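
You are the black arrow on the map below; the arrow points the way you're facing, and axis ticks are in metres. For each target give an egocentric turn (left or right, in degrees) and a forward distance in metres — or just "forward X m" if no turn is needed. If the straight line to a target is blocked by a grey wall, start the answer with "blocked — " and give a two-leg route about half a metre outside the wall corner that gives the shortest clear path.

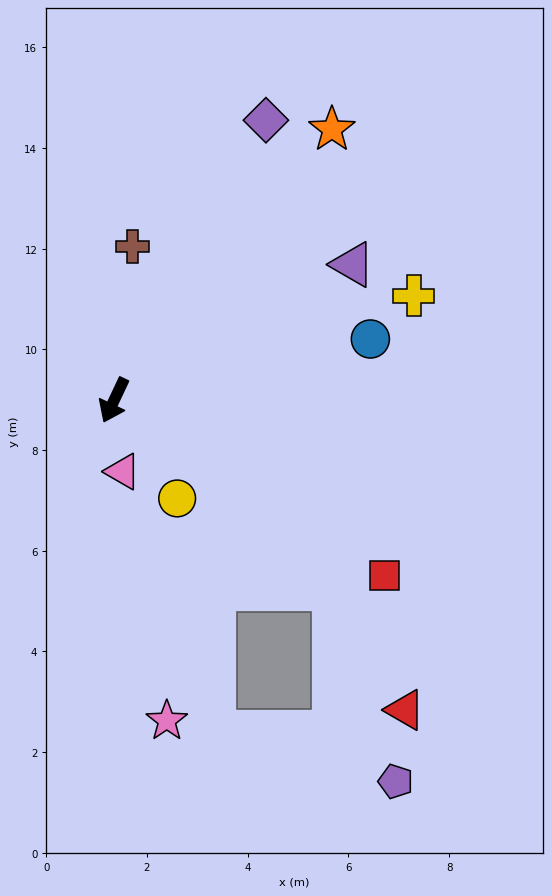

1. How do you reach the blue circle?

turn left 129°, forward 5.2 m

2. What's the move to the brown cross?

turn right 162°, forward 3.1 m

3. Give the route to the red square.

turn left 82°, forward 6.4 m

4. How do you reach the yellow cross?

turn left 134°, forward 6.3 m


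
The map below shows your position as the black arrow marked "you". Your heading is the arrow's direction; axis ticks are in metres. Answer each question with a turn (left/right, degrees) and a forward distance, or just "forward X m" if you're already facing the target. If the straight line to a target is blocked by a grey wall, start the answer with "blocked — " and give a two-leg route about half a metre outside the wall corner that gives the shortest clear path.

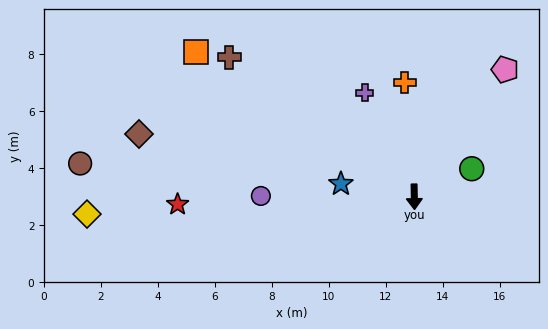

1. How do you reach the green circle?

turn left 115°, forward 2.2 m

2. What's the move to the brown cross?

turn right 128°, forward 8.1 m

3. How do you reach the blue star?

turn right 101°, forward 2.6 m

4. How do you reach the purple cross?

turn right 156°, forward 4.0 m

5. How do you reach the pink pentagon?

turn left 143°, forward 5.5 m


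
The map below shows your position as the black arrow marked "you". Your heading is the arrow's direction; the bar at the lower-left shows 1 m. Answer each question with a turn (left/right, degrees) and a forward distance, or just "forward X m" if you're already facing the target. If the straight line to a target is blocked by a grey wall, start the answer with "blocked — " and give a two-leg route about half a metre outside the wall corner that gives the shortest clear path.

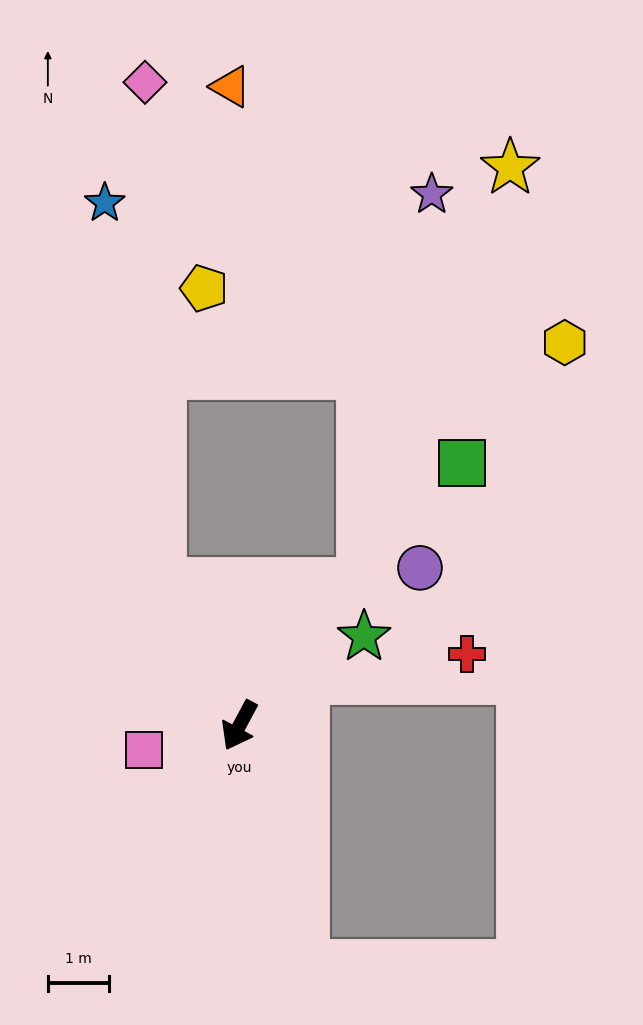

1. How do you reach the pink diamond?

blocked — turn right 123°, forward 2.7 m, then turn right 27°, forward 8.2 m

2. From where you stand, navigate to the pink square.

turn right 47°, forward 1.6 m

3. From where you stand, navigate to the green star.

turn left 154°, forward 2.5 m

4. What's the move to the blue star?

blocked — turn right 123°, forward 2.7 m, then turn right 20°, forward 6.3 m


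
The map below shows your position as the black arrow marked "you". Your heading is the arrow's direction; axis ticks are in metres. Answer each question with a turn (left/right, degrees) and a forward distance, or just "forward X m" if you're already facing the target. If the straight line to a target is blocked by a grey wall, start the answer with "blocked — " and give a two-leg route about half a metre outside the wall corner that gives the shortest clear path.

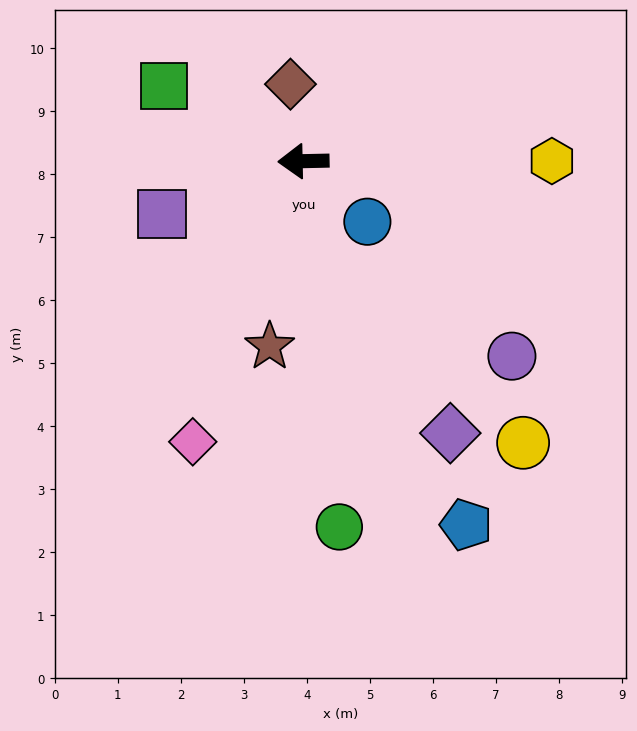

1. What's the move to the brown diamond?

turn right 82°, forward 1.2 m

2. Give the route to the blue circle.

turn left 135°, forward 1.4 m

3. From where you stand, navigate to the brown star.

turn left 78°, forward 3.0 m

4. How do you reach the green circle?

turn left 94°, forward 5.8 m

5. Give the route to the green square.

turn right 30°, forward 2.5 m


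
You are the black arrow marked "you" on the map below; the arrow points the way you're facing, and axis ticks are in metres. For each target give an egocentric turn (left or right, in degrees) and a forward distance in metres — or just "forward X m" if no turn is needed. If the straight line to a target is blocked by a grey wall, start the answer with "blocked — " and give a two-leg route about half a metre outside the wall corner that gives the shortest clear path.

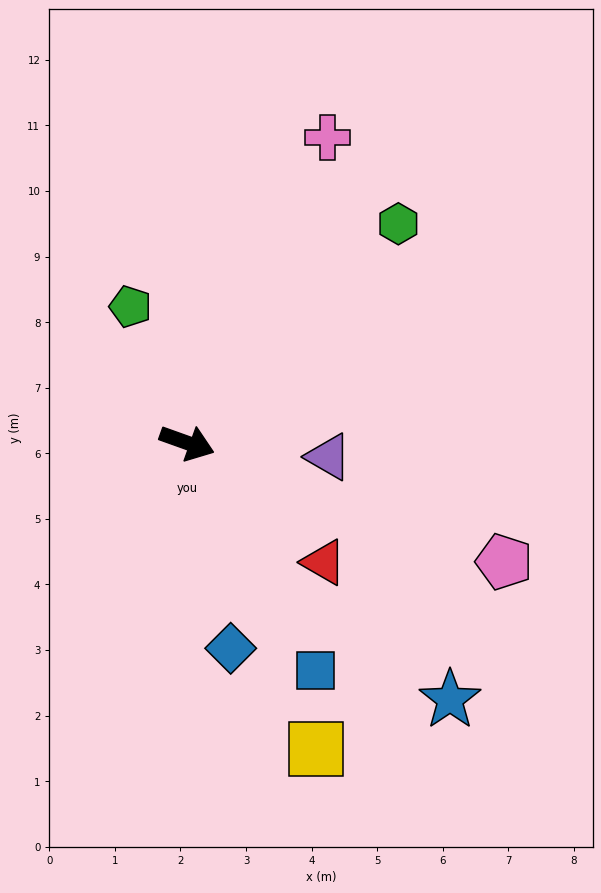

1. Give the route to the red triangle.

turn right 21°, forward 2.8 m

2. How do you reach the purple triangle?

turn left 14°, forward 2.2 m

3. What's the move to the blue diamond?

turn right 58°, forward 3.2 m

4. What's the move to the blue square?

turn right 41°, forward 4.0 m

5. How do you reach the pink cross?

turn left 85°, forward 5.1 m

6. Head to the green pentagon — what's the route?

turn left 132°, forward 2.2 m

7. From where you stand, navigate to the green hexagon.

turn left 66°, forward 4.6 m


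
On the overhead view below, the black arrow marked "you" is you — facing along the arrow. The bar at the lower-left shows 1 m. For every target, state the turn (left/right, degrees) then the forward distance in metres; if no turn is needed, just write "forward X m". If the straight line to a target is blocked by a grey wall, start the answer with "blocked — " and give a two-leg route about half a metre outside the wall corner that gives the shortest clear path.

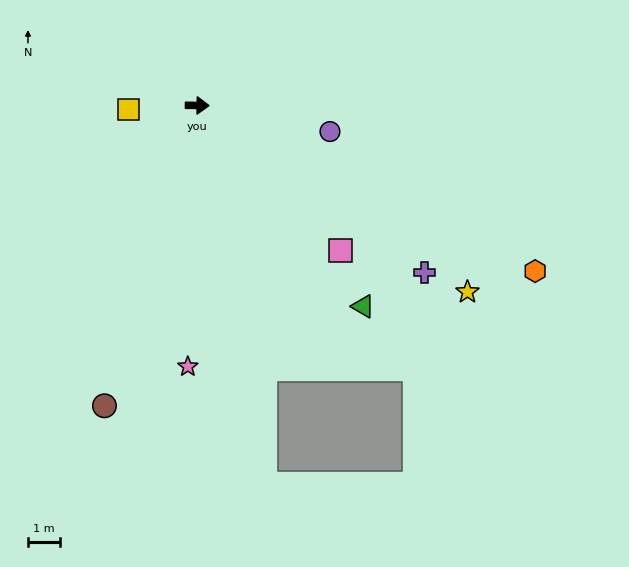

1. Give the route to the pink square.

turn right 44°, forward 6.4 m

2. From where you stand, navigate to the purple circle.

turn right 10°, forward 4.3 m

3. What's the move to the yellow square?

turn right 176°, forward 2.2 m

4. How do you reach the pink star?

turn right 91°, forward 8.3 m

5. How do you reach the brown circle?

turn right 106°, forward 10.0 m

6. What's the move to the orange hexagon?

turn right 25°, forward 11.9 m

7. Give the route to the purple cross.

turn right 35°, forward 8.9 m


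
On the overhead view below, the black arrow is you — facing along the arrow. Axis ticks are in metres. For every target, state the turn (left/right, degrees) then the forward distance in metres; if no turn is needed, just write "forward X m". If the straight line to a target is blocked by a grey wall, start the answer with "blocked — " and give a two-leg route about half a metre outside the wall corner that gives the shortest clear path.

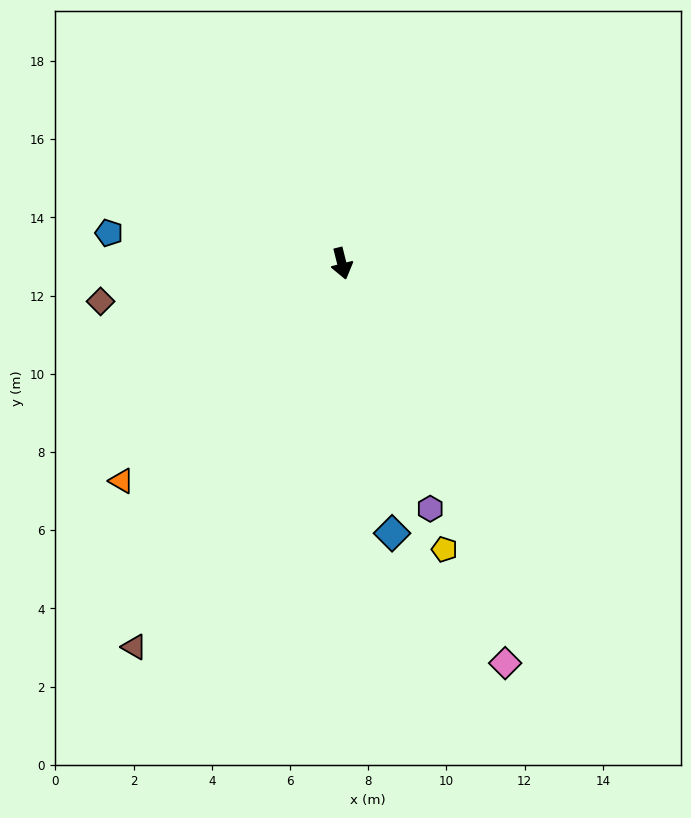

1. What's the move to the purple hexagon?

turn left 6°, forward 6.7 m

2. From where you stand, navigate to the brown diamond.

turn right 95°, forward 6.2 m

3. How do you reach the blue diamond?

turn right 3°, forward 7.0 m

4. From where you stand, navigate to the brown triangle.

turn right 42°, forward 11.2 m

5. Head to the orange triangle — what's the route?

turn right 59°, forward 7.9 m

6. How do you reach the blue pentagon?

turn right 111°, forward 6.0 m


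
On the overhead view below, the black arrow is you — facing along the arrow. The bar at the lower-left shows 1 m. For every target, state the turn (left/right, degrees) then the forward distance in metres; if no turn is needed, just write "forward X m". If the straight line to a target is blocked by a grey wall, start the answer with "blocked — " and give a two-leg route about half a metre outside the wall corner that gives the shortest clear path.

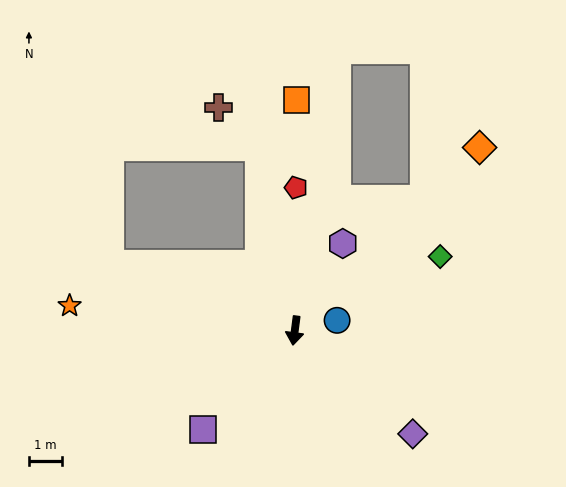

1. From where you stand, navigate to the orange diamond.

turn left 142°, forward 8.0 m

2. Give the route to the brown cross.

blocked — turn right 161°, forward 5.7 m, then turn left 34°, forward 1.7 m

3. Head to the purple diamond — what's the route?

turn left 56°, forward 4.8 m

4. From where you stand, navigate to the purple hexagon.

turn left 159°, forward 3.0 m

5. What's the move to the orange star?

turn right 89°, forward 6.9 m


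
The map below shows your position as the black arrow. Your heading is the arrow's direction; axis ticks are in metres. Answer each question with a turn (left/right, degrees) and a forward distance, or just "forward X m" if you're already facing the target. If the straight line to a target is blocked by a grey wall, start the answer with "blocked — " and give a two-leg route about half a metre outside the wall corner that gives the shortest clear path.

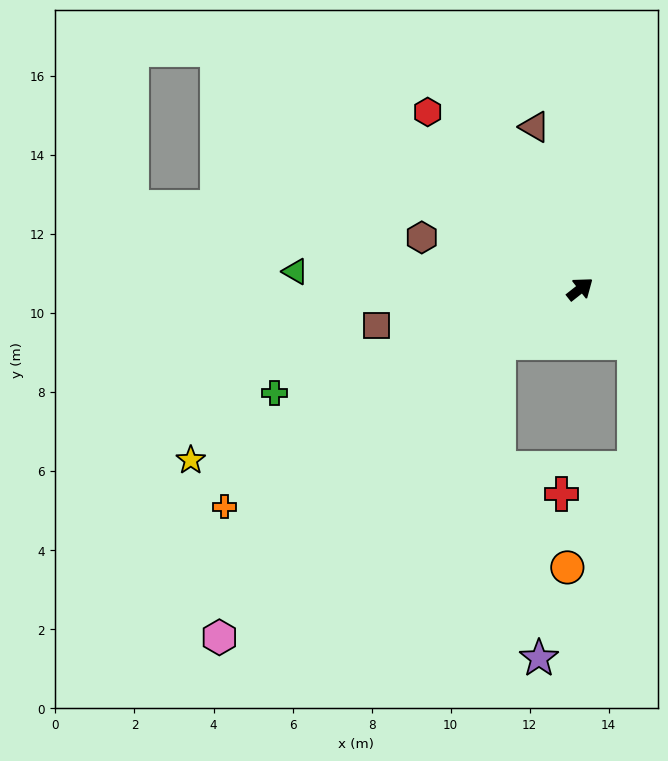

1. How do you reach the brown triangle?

turn left 67°, forward 4.3 m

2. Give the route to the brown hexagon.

turn left 124°, forward 4.2 m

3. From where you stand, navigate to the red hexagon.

turn left 92°, forward 5.9 m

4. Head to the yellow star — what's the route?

turn left 165°, forward 10.8 m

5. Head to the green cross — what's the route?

turn left 161°, forward 8.2 m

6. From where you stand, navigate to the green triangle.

turn left 138°, forward 7.2 m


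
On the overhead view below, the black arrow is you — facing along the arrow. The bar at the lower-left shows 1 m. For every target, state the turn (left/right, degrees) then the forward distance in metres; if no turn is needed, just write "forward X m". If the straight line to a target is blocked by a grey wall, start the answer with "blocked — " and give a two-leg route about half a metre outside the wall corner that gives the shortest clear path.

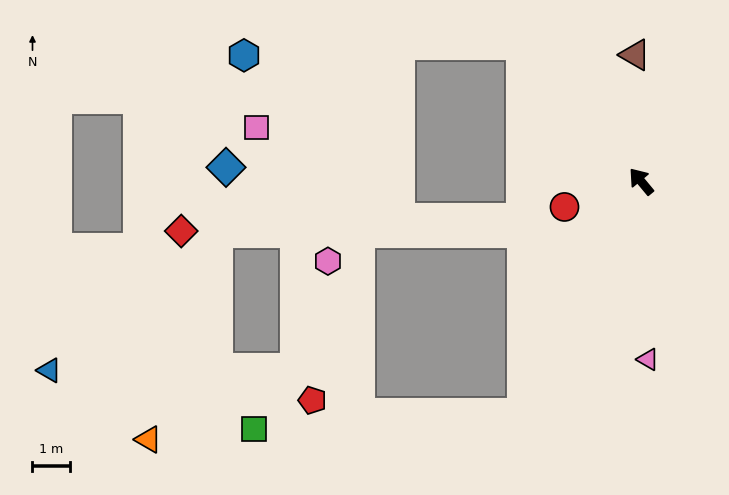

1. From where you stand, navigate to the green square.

blocked — turn left 113°, forward 7.0 m, then turn right 60°, forward 7.2 m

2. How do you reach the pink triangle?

turn left 143°, forward 4.8 m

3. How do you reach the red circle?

turn left 69°, forward 2.2 m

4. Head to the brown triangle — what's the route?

turn right 37°, forward 3.4 m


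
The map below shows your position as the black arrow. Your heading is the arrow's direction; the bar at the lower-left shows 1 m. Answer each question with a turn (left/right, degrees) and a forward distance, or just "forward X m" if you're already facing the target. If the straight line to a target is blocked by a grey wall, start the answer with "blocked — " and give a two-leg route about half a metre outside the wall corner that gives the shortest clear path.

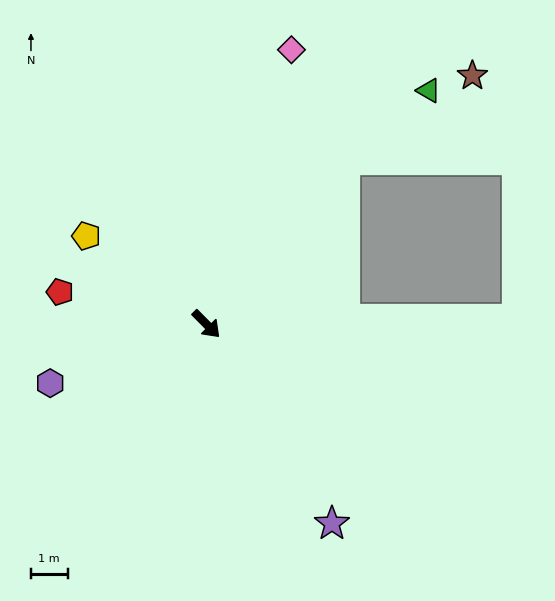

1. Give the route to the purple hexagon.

turn right 114°, forward 4.6 m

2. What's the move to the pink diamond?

turn left 118°, forward 7.8 m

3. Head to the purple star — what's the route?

turn right 13°, forward 6.4 m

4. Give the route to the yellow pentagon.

turn right 171°, forward 4.1 m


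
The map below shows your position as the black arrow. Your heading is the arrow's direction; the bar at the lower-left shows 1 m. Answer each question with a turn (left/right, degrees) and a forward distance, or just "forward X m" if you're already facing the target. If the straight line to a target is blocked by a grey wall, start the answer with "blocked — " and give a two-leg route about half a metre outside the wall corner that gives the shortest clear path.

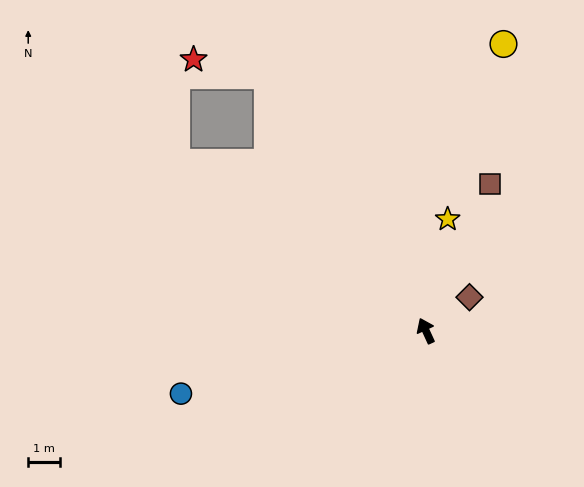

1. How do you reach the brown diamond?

turn right 77°, forward 1.7 m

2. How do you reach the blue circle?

turn left 80°, forward 7.9 m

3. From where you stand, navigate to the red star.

blocked — turn left 7°, forward 9.4 m, then turn left 46°, forward 2.4 m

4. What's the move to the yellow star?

turn right 36°, forward 3.6 m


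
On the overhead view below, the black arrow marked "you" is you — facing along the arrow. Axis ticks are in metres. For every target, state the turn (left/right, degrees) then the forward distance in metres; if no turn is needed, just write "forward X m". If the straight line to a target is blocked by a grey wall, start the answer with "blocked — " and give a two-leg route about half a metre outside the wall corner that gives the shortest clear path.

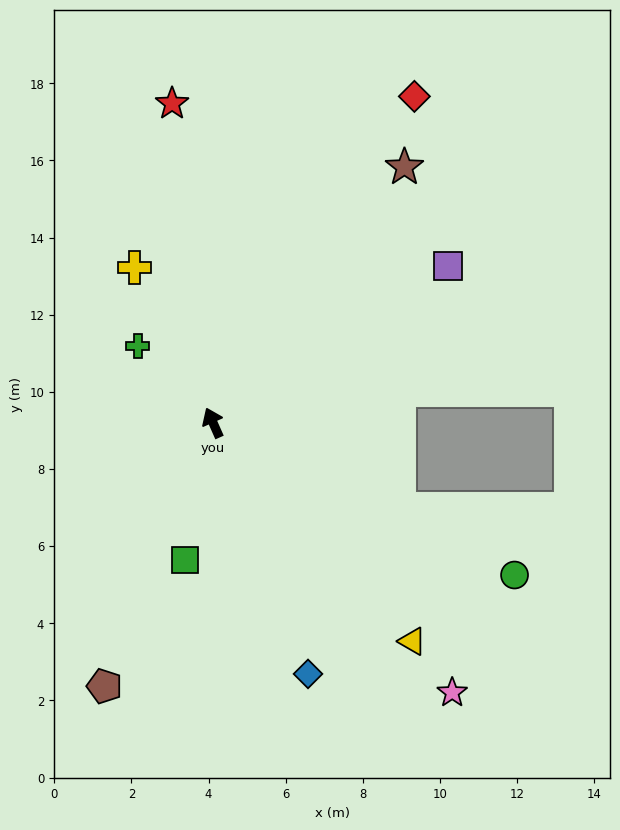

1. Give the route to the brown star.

turn right 61°, forward 8.3 m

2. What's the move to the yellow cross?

turn left 3°, forward 4.5 m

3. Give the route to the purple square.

turn right 80°, forward 7.3 m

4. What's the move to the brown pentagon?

turn left 134°, forward 7.4 m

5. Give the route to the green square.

turn left 145°, forward 3.6 m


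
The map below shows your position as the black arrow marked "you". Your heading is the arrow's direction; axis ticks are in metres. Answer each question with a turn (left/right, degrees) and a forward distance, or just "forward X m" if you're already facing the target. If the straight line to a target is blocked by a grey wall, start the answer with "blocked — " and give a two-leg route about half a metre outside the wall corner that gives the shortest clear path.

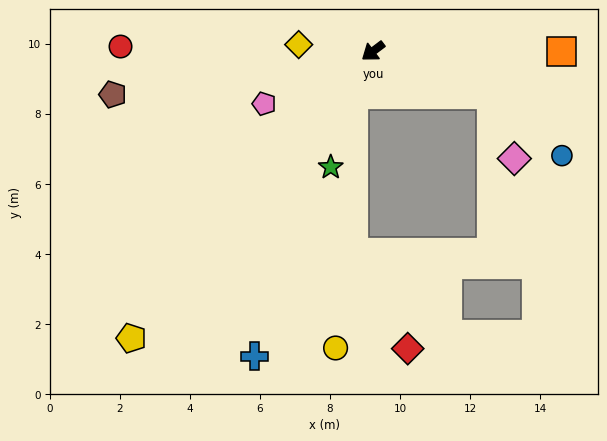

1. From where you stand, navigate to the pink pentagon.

turn right 11°, forward 3.5 m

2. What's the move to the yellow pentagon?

turn left 13°, forward 10.7 m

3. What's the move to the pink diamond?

blocked — turn left 123°, forward 3.6 m, then turn right 51°, forward 2.0 m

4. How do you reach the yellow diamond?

turn right 42°, forward 2.1 m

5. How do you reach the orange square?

turn left 143°, forward 5.4 m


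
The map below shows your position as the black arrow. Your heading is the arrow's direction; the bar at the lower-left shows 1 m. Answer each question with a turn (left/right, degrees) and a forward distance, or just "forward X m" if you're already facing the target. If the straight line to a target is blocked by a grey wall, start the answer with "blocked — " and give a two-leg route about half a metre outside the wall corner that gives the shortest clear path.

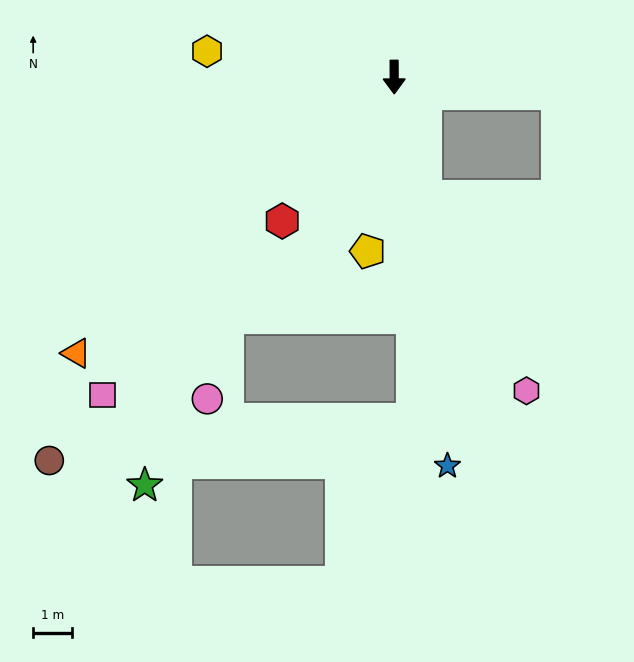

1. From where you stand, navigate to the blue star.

turn left 8°, forward 10.0 m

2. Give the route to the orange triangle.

turn right 49°, forward 10.7 m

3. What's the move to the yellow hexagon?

turn right 98°, forward 4.8 m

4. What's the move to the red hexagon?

turn right 38°, forward 4.6 m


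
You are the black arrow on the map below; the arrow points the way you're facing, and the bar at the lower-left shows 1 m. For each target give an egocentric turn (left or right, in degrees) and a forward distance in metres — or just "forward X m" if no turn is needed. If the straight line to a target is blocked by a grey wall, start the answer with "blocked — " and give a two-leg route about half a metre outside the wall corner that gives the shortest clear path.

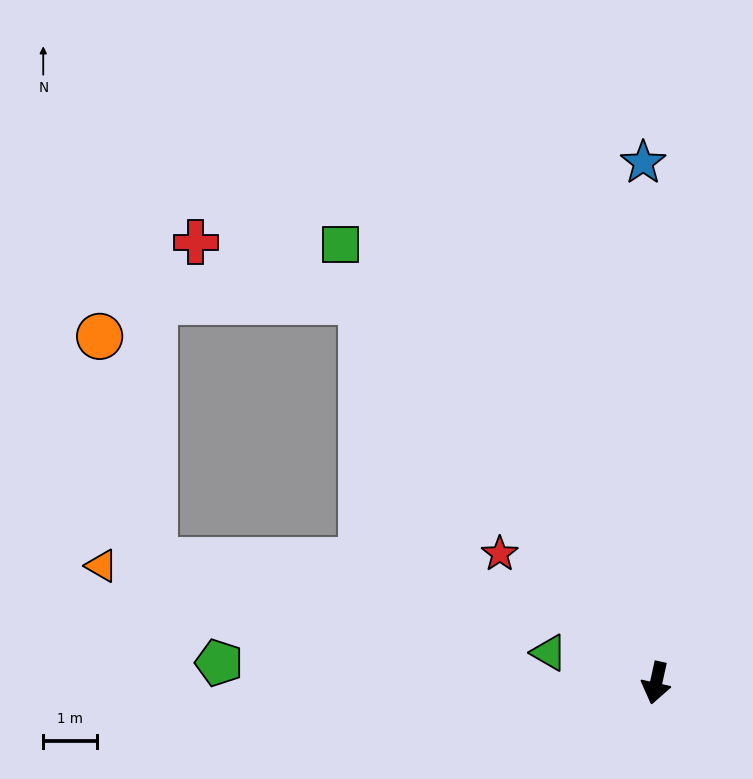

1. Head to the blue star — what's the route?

turn right 166°, forward 9.6 m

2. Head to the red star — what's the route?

turn right 117°, forward 3.8 m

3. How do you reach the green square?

turn right 132°, forward 10.0 m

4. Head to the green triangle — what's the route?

turn right 93°, forward 2.1 m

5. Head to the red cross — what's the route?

blocked — turn right 130°, forward 8.9 m, then turn left 33°, forward 3.3 m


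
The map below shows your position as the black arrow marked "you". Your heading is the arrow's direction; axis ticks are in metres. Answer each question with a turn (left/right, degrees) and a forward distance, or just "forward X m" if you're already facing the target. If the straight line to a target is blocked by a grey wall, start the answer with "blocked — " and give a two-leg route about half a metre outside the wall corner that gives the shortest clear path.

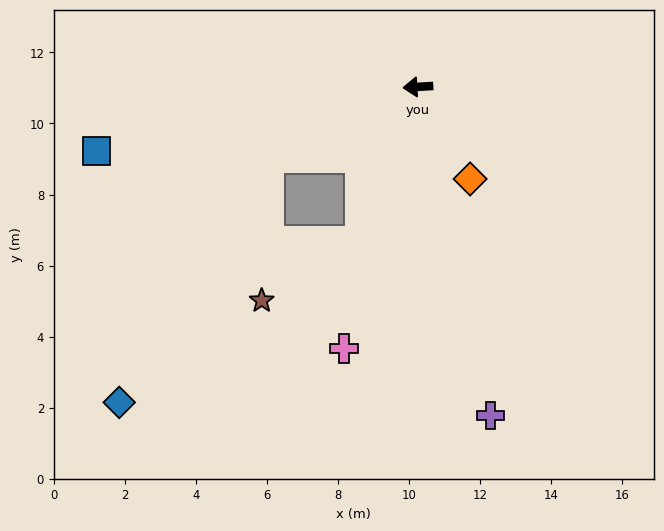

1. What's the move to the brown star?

blocked — turn left 66°, forward 4.6 m, then turn right 38°, forward 3.2 m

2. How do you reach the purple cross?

turn left 99°, forward 9.5 m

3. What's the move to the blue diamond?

blocked — turn left 22°, forward 4.7 m, then turn left 33°, forward 8.1 m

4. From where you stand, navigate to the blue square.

turn left 8°, forward 9.2 m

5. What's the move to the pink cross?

turn left 71°, forward 7.7 m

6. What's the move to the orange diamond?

turn left 116°, forward 3.0 m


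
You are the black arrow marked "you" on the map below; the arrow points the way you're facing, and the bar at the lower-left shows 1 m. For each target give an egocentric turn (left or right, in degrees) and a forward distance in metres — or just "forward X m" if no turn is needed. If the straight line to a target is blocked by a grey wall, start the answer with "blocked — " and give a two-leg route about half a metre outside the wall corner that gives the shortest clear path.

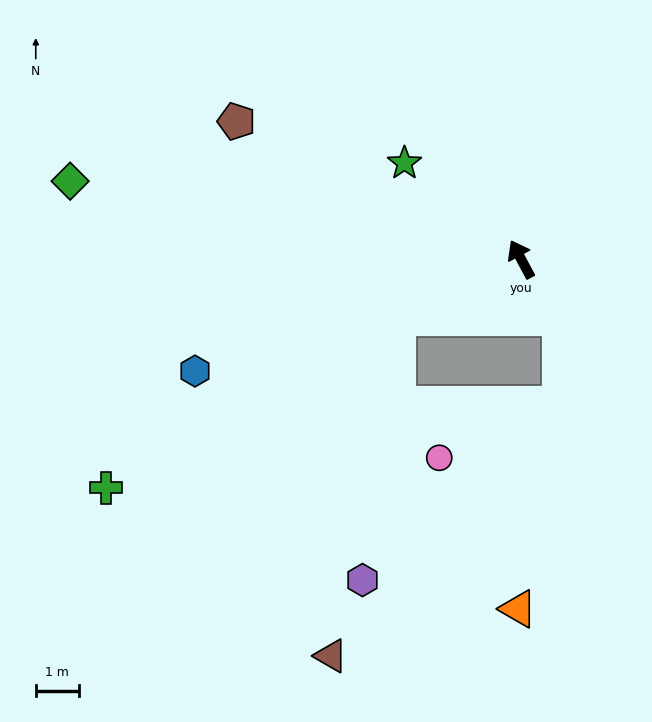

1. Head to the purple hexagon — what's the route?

blocked — turn left 87°, forward 3.2 m, then turn left 57°, forward 6.1 m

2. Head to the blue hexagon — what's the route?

turn left 81°, forward 8.0 m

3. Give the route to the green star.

turn left 22°, forward 3.5 m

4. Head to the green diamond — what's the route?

turn left 52°, forward 10.6 m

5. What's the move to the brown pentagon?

turn left 36°, forward 7.3 m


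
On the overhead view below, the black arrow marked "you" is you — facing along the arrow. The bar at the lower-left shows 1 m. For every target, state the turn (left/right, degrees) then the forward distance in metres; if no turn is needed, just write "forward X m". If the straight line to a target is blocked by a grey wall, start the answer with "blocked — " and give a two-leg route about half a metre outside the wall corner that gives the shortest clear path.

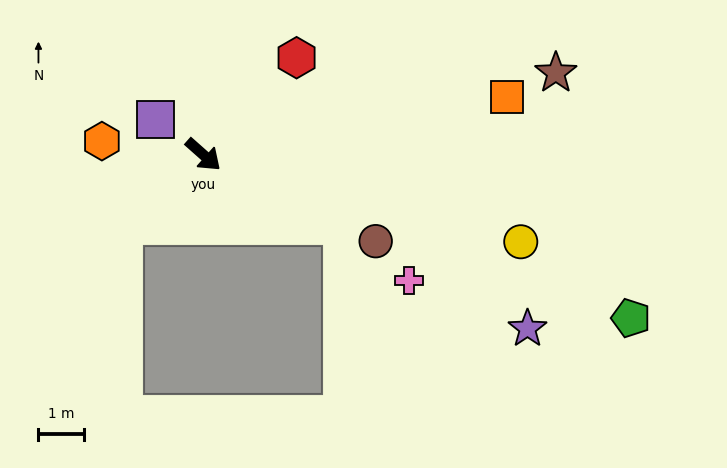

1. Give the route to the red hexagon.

turn left 88°, forward 2.9 m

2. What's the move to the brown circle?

turn left 15°, forward 4.2 m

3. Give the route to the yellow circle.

turn left 26°, forward 7.2 m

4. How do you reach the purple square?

turn right 175°, forward 1.3 m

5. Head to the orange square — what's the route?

turn left 52°, forward 6.7 m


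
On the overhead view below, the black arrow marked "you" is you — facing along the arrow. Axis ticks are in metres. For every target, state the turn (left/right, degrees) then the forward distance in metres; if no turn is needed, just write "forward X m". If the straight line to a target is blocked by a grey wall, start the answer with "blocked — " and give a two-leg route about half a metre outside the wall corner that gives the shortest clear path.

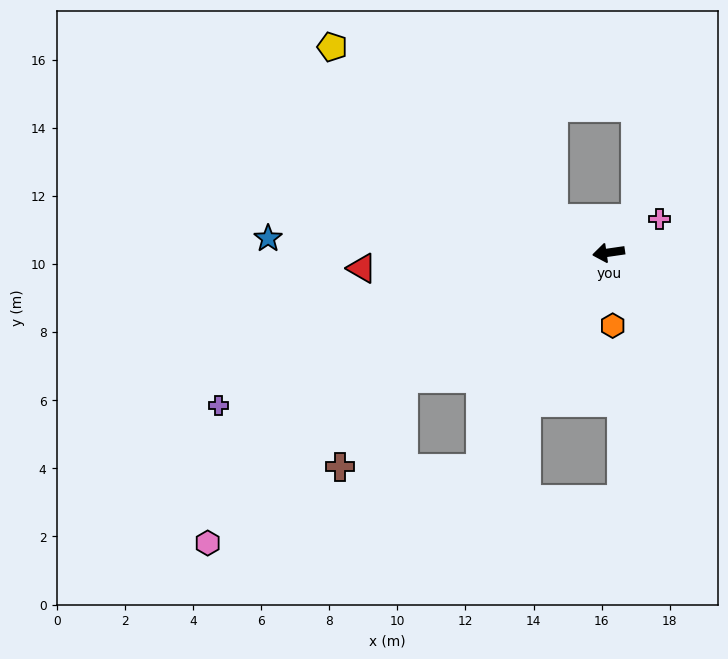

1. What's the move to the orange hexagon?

turn left 85°, forward 2.1 m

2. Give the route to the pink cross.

turn right 155°, forward 1.8 m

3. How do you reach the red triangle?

turn right 5°, forward 7.3 m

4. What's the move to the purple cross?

turn left 13°, forward 12.3 m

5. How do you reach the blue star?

turn right 11°, forward 10.0 m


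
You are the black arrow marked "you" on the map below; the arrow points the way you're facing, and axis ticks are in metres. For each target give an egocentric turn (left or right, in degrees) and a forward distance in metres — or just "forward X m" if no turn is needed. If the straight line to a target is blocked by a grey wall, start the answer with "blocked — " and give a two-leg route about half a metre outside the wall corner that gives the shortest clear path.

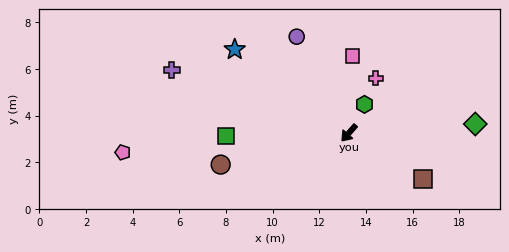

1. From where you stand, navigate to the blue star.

turn right 85°, forward 6.1 m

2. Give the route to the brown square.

turn left 100°, forward 3.7 m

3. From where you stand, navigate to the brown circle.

turn right 35°, forward 5.7 m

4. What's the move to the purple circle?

turn right 110°, forward 4.7 m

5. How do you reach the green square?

turn right 47°, forward 5.3 m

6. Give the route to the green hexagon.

turn right 167°, forward 1.4 m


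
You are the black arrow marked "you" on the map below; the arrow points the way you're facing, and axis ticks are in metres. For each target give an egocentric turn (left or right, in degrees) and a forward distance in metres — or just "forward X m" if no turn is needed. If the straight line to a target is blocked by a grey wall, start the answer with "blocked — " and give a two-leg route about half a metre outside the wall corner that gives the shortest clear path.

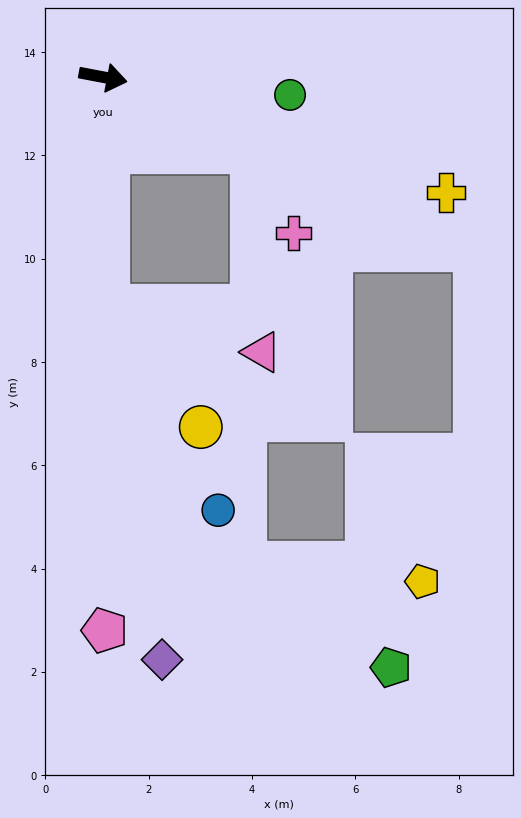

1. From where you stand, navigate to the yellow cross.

turn right 8°, forward 7.0 m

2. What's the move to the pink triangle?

blocked — turn right 16°, forward 3.2 m, then turn right 61°, forward 3.9 m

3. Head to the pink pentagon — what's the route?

turn right 79°, forward 10.7 m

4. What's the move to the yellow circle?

blocked — turn right 78°, forward 4.4 m, then turn left 36°, forward 3.0 m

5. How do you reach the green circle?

turn left 5°, forward 3.6 m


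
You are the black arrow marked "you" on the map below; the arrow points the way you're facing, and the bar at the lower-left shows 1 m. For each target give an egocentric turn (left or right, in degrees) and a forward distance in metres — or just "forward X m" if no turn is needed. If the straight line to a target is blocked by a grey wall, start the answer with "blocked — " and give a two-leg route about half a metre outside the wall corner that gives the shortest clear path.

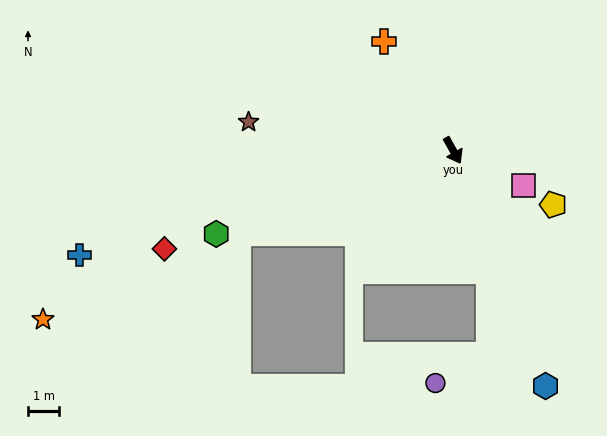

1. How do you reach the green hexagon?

turn right 100°, forward 8.0 m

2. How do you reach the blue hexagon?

turn right 8°, forward 8.1 m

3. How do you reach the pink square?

turn left 34°, forward 2.5 m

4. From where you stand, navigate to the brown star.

turn right 127°, forward 6.6 m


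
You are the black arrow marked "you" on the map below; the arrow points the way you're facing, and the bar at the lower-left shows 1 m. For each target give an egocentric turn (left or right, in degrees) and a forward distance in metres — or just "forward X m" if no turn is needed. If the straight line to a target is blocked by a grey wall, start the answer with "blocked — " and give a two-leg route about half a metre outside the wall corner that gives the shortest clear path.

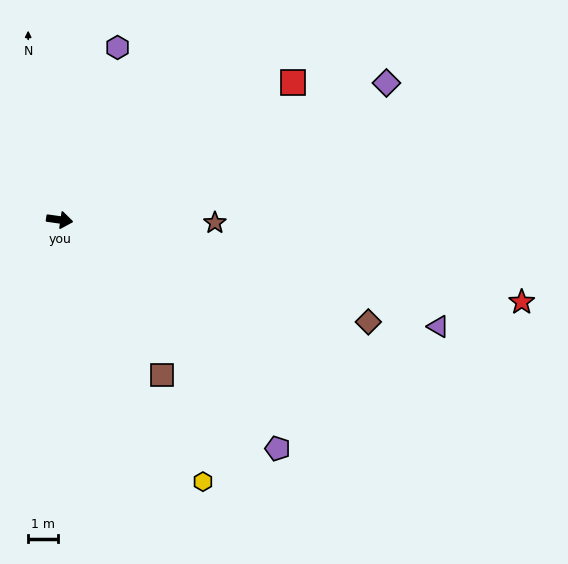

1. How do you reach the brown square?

turn right 49°, forward 6.2 m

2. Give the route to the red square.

turn left 38°, forward 9.0 m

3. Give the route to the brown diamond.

turn right 10°, forward 10.8 m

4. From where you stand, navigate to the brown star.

turn left 7°, forward 5.1 m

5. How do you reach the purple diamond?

turn left 31°, forward 11.7 m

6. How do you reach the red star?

turn right 2°, forward 15.5 m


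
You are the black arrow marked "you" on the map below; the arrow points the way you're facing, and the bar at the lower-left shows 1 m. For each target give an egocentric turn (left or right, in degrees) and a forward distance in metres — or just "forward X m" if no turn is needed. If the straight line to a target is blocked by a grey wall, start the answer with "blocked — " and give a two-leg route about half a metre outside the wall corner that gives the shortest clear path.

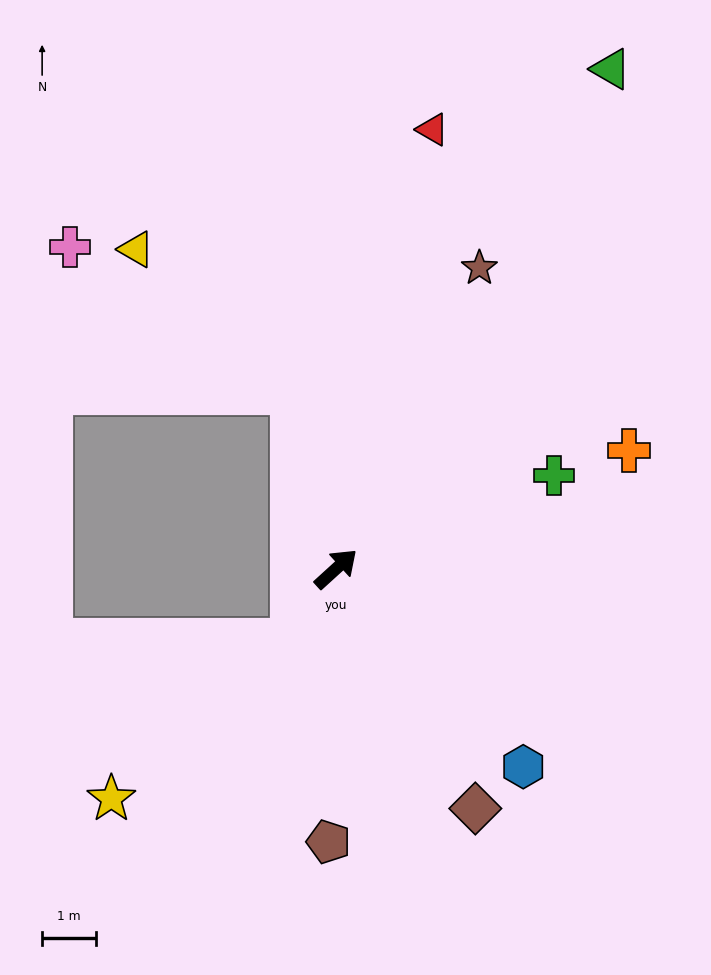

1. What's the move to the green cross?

turn right 19°, forward 4.4 m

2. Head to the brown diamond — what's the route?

turn right 102°, forward 5.1 m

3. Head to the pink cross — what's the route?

blocked — turn left 61°, forward 3.4 m, then turn left 44°, forward 4.9 m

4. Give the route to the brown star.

turn left 22°, forward 6.2 m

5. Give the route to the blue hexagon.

turn right 89°, forward 5.0 m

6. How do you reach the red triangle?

turn left 35°, forward 8.3 m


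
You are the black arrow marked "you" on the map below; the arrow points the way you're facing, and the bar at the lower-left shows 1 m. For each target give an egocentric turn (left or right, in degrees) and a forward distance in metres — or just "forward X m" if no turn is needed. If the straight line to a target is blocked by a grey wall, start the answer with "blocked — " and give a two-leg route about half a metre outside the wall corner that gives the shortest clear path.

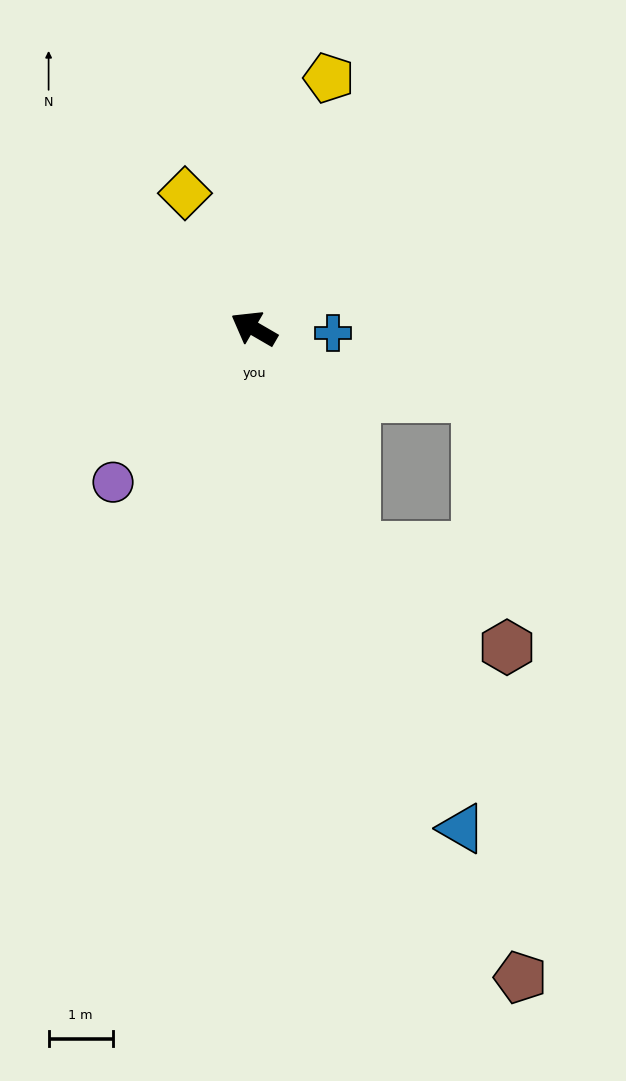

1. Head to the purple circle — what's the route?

turn left 78°, forward 3.3 m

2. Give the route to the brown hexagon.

blocked — turn left 144°, forward 3.8 m, then turn left 34°, forward 2.9 m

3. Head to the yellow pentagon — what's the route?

turn right 77°, forward 4.1 m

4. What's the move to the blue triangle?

turn left 143°, forward 8.5 m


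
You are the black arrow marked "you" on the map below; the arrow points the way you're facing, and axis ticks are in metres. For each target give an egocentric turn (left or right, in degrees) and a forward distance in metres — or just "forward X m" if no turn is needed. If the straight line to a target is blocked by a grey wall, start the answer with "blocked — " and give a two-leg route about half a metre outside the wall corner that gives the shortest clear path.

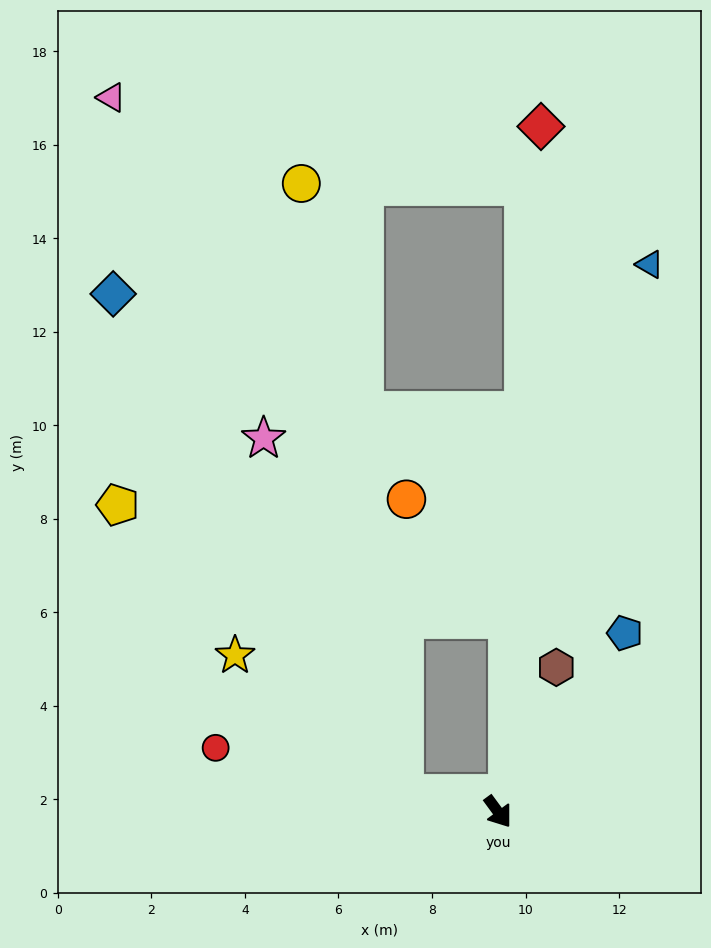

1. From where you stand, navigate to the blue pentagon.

turn left 108°, forward 4.7 m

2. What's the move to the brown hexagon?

turn left 122°, forward 3.3 m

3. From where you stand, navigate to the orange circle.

blocked — turn right 137°, forward 2.1 m, then turn right 80°, forward 6.3 m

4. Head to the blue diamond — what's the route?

blocked — turn right 137°, forward 2.1 m, then turn right 49°, forward 12.4 m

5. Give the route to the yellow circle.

blocked — turn right 137°, forward 2.1 m, then turn right 70°, forward 13.2 m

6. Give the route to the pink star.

blocked — turn right 137°, forward 2.1 m, then turn right 58°, forward 8.2 m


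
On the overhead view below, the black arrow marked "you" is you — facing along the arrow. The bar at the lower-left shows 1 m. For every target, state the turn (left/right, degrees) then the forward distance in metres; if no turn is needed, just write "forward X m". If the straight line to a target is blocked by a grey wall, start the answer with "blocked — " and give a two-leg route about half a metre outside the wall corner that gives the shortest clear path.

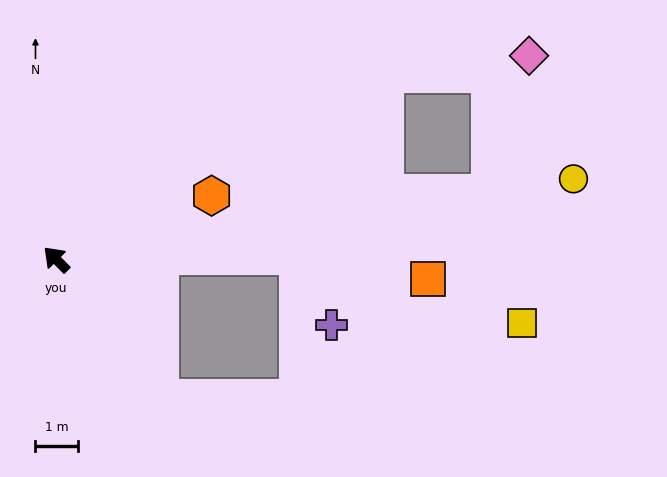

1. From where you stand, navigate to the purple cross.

blocked — turn right 134°, forward 5.6 m, then turn right 64°, forward 1.8 m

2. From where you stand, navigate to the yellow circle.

turn right 126°, forward 12.2 m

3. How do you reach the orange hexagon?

turn right 112°, forward 3.9 m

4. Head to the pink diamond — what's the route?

blocked — turn right 126°, forward 10.2 m, then turn left 65°, forward 3.3 m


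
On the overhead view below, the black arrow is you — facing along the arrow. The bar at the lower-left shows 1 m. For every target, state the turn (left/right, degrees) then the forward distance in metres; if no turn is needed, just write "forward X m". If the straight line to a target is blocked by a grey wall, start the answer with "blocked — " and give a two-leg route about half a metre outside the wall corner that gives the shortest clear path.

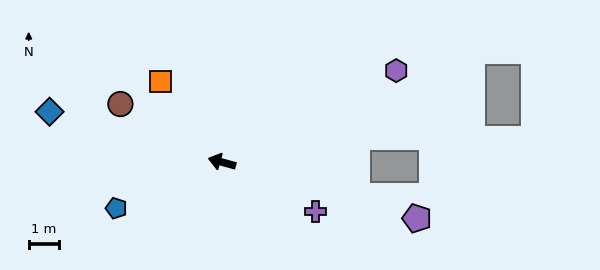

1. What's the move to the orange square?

turn right 37°, forward 3.3 m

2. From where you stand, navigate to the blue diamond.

forward 5.9 m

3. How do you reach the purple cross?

turn left 167°, forward 3.5 m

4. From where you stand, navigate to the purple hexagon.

turn right 137°, forward 6.5 m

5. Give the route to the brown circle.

turn right 14°, forward 3.9 m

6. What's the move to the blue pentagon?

turn left 39°, forward 3.8 m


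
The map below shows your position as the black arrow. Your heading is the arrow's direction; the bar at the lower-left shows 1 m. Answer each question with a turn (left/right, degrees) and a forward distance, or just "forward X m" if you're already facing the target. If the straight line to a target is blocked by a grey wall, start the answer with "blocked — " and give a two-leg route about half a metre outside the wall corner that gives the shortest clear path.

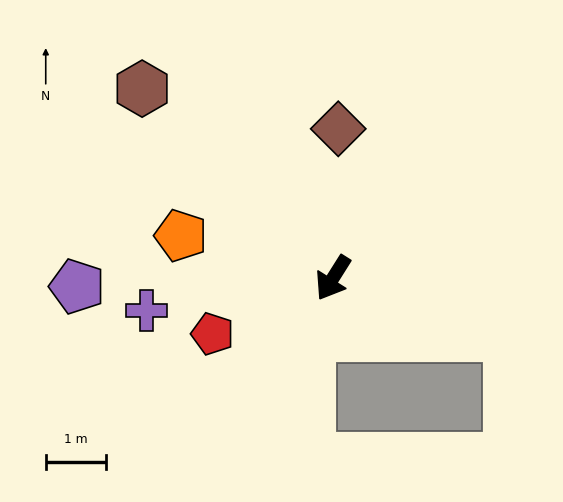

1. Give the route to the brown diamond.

turn right 150°, forward 2.5 m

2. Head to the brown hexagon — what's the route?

turn right 103°, forward 4.5 m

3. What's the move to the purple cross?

turn right 48°, forward 3.2 m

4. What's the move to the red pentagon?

turn right 33°, forward 2.2 m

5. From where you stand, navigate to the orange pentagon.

turn right 73°, forward 2.6 m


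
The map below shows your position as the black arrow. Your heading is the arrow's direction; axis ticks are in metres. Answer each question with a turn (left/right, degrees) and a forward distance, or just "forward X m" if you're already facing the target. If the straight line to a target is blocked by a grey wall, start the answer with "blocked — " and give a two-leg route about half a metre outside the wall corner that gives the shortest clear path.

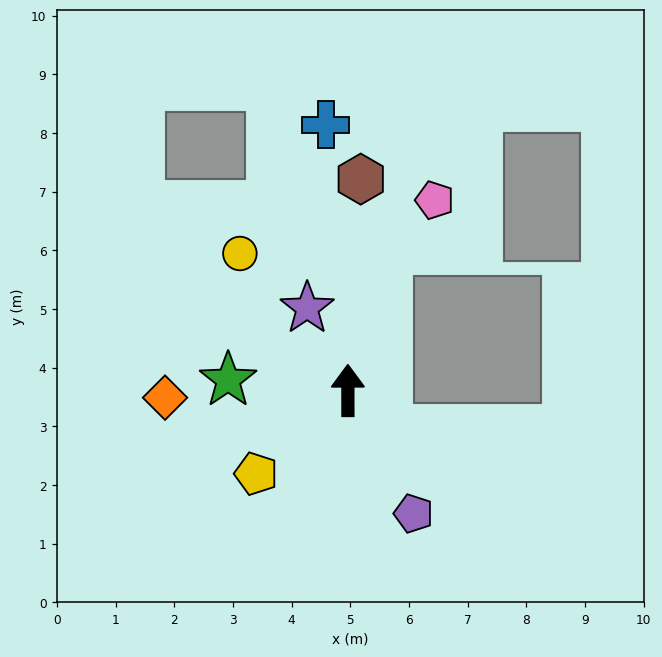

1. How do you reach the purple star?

turn left 26°, forward 1.6 m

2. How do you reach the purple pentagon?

turn right 152°, forward 2.4 m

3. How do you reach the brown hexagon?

turn right 4°, forward 3.6 m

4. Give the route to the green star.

turn left 85°, forward 2.0 m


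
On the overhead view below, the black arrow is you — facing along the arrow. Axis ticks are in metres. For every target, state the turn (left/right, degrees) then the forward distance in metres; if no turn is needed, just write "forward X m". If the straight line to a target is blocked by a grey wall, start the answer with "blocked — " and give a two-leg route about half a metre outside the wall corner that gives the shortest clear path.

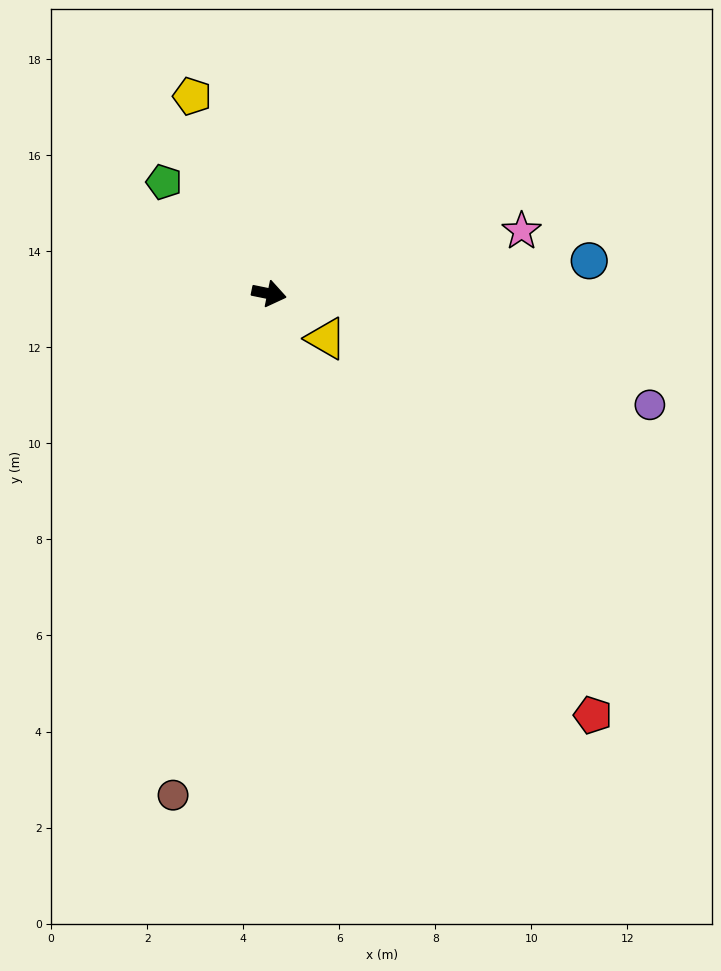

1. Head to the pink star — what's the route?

turn left 25°, forward 5.4 m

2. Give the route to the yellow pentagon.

turn left 123°, forward 4.4 m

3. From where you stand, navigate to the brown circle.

turn right 89°, forward 10.6 m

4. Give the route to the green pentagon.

turn left 145°, forward 3.2 m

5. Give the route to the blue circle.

turn left 17°, forward 6.7 m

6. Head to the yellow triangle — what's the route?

turn right 27°, forward 1.5 m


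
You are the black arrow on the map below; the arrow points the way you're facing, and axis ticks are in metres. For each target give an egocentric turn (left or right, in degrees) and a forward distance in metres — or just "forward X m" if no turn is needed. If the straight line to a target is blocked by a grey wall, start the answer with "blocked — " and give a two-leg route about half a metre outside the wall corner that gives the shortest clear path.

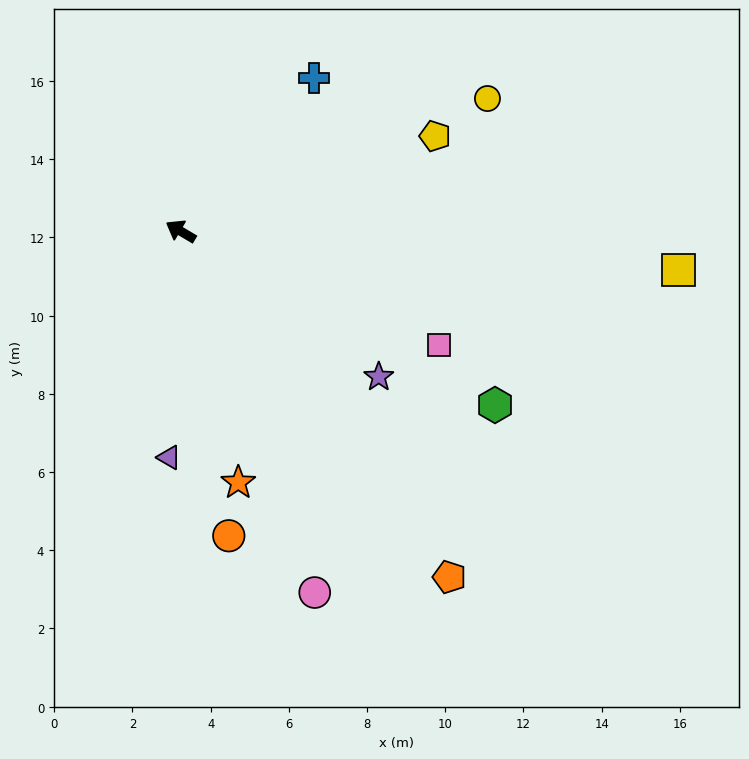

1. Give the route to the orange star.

turn left 134°, forward 6.6 m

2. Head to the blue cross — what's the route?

turn right 100°, forward 5.2 m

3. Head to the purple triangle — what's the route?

turn left 118°, forward 5.8 m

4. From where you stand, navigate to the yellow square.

turn right 154°, forward 12.8 m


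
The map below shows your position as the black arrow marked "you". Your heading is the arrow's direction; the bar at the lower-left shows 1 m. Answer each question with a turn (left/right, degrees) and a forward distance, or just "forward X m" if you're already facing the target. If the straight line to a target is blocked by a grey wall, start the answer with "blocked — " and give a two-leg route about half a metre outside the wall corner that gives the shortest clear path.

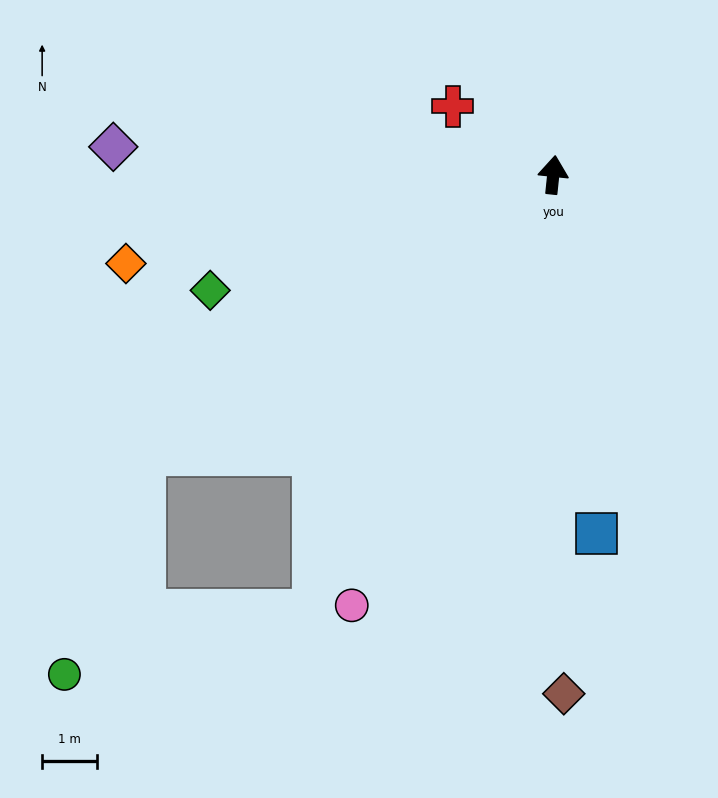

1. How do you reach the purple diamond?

turn left 92°, forward 8.1 m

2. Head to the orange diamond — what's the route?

turn left 108°, forward 8.0 m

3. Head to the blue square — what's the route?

turn right 167°, forward 6.6 m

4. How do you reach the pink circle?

turn left 161°, forward 8.7 m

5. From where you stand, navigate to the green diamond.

turn left 115°, forward 6.6 m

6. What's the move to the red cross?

turn left 62°, forward 2.2 m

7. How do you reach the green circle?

blocked — turn left 130°, forward 9.1 m, then turn left 36°, forward 4.3 m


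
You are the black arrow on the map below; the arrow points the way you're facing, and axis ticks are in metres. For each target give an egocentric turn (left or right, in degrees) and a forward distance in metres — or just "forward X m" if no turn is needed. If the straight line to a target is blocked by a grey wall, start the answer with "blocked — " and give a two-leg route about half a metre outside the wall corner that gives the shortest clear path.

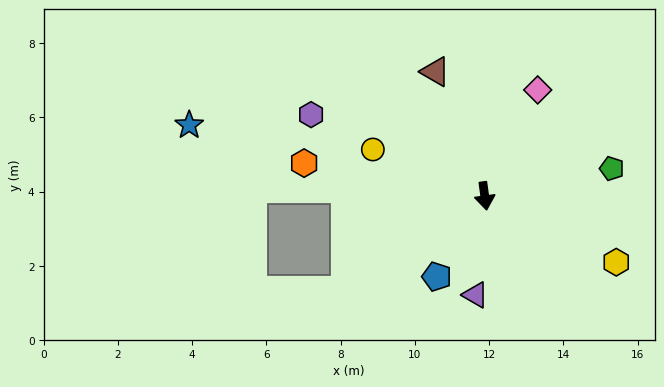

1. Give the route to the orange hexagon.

turn right 108°, forward 4.9 m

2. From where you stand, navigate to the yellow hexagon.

turn left 56°, forward 4.0 m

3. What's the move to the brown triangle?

turn right 166°, forward 3.6 m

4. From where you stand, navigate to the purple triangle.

turn right 13°, forward 2.7 m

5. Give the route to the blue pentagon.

turn right 38°, forward 2.5 m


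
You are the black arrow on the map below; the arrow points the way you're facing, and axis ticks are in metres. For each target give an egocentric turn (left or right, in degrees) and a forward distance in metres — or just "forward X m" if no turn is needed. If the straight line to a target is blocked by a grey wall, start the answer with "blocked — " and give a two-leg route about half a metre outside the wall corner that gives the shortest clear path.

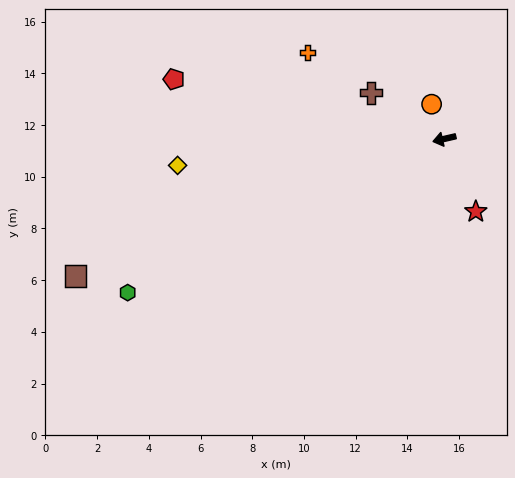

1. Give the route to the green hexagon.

turn left 13°, forward 13.6 m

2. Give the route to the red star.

turn left 100°, forward 3.1 m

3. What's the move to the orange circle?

turn right 83°, forward 1.4 m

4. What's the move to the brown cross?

turn right 45°, forward 3.3 m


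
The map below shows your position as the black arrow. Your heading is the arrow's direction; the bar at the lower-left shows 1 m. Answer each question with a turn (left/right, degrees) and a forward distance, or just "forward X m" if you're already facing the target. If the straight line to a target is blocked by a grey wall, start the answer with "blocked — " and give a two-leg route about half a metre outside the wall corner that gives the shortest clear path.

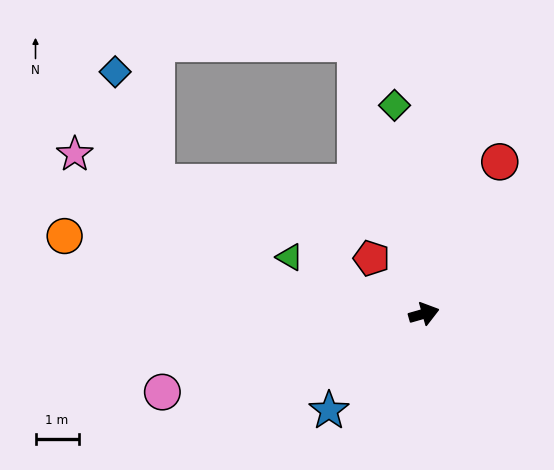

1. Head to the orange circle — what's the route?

turn left 152°, forward 8.5 m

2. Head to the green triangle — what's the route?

turn left 141°, forward 3.4 m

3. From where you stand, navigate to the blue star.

turn right 150°, forward 3.1 m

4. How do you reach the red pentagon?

turn left 117°, forward 1.8 m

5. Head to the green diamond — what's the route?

turn left 82°, forward 4.9 m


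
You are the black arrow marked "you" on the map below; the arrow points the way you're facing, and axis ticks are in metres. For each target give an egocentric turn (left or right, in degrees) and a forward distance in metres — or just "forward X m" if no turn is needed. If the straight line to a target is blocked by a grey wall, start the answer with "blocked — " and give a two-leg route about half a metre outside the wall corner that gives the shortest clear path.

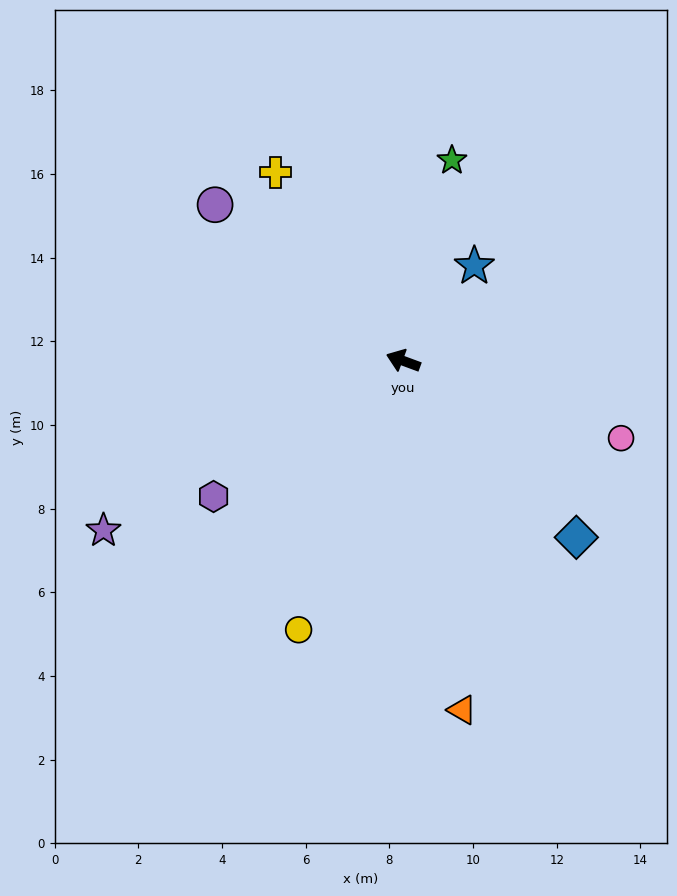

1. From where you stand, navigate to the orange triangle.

turn left 120°, forward 8.5 m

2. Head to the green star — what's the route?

turn right 83°, forward 4.9 m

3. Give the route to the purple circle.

turn right 19°, forward 5.8 m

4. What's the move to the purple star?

turn left 50°, forward 8.2 m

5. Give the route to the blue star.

turn right 107°, forward 2.8 m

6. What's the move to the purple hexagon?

turn left 56°, forward 5.6 m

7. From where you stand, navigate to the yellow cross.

turn right 36°, forward 5.4 m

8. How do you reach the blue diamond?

turn left 155°, forward 5.9 m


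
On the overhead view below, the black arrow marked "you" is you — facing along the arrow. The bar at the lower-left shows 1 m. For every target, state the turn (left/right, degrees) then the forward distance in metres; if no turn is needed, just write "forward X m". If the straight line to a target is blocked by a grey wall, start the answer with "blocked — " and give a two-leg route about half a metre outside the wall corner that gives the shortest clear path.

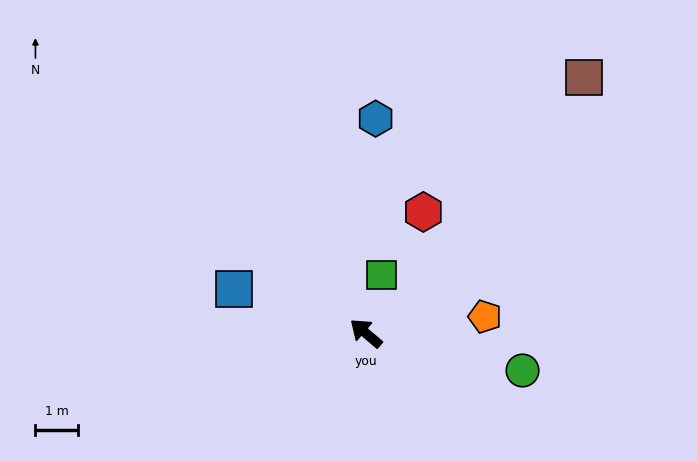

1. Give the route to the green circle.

turn right 153°, forward 3.8 m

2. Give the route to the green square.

turn right 64°, forward 1.4 m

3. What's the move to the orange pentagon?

turn right 132°, forward 2.8 m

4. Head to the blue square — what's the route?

turn left 22°, forward 3.3 m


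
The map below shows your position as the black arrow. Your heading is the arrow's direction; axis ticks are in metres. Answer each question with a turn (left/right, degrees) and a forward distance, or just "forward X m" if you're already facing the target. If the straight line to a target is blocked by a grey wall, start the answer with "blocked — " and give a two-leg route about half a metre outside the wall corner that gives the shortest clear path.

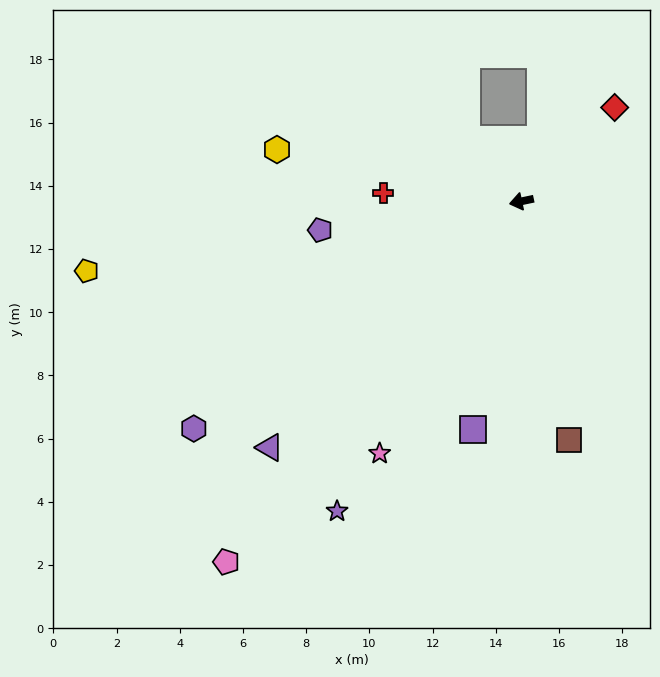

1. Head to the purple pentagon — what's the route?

turn right 4°, forward 6.4 m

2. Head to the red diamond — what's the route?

turn right 147°, forward 4.2 m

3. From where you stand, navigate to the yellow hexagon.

turn right 24°, forward 7.9 m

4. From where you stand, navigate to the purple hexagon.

turn left 23°, forward 12.6 m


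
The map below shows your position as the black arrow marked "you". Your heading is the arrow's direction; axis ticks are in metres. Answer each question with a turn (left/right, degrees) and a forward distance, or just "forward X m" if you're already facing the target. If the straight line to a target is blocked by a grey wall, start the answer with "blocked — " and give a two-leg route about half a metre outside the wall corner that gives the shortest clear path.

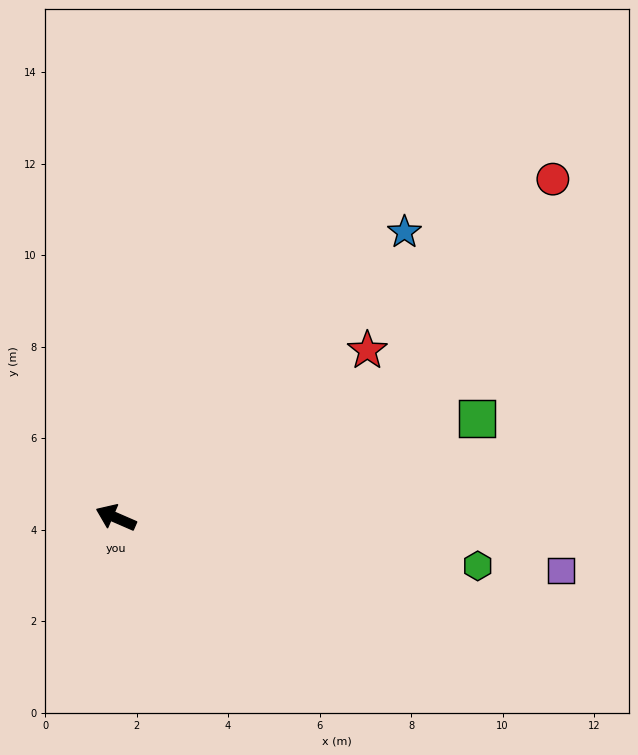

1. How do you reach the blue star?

turn right 112°, forward 8.9 m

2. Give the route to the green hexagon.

turn right 164°, forward 8.0 m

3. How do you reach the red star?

turn right 123°, forward 6.6 m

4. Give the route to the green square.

turn right 141°, forward 8.2 m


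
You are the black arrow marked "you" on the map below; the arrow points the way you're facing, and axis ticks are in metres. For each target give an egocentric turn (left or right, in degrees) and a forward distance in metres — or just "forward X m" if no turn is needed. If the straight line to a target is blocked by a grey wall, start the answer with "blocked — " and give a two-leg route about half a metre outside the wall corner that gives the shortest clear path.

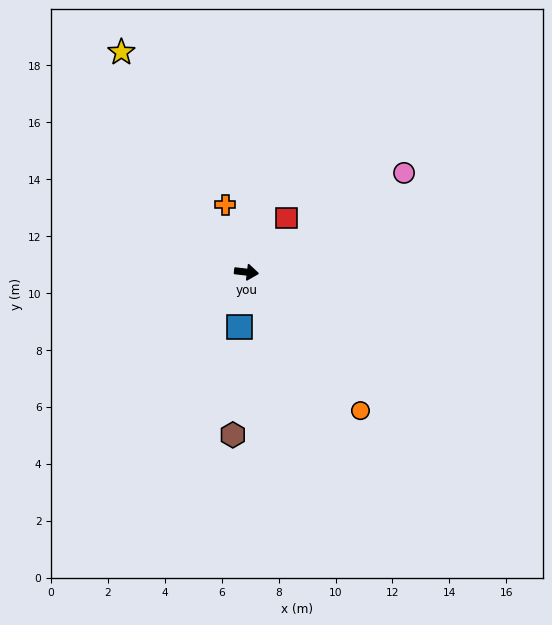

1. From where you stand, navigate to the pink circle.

turn left 39°, forward 6.5 m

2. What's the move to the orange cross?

turn left 114°, forward 2.5 m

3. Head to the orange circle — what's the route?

turn right 44°, forward 6.3 m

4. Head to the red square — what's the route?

turn left 60°, forward 2.4 m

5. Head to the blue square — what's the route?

turn right 91°, forward 1.9 m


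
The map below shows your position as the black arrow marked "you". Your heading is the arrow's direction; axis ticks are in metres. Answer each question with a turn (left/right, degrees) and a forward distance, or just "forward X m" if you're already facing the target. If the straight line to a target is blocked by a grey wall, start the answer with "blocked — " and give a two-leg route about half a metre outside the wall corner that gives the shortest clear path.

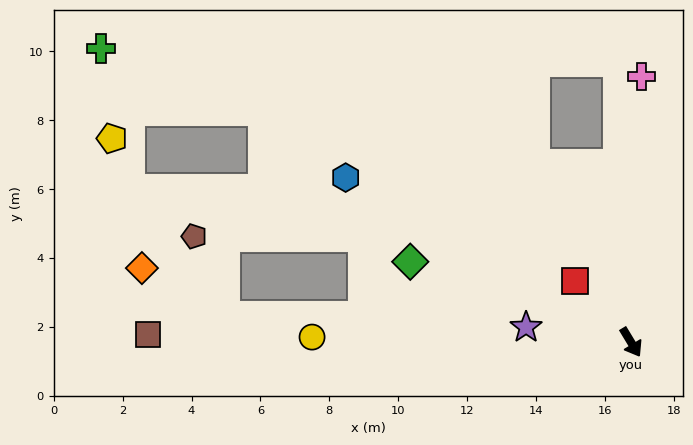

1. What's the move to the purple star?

turn right 129°, forward 3.1 m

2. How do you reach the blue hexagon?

turn right 151°, forward 9.6 m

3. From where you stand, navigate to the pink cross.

turn left 147°, forward 7.7 m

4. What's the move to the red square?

turn right 169°, forward 2.4 m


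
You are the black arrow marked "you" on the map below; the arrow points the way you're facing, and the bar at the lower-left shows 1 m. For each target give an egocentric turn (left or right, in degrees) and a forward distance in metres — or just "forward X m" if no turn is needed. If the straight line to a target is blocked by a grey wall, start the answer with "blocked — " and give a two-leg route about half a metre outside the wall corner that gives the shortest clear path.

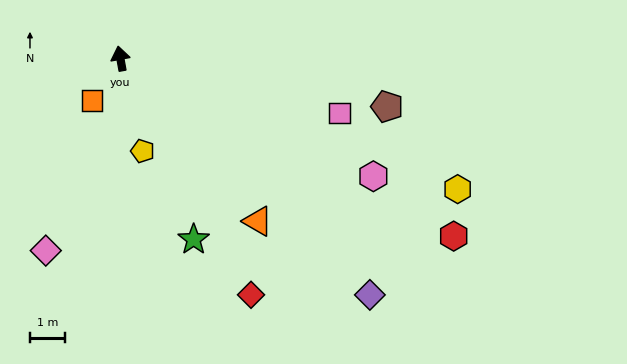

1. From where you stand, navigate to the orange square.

turn left 136°, forward 1.4 m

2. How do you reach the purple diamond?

turn right 144°, forward 9.8 m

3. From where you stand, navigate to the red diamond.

turn right 161°, forward 7.7 m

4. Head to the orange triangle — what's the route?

turn right 150°, forward 6.1 m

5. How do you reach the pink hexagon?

turn right 125°, forward 7.9 m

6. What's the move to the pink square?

turn right 114°, forward 6.4 m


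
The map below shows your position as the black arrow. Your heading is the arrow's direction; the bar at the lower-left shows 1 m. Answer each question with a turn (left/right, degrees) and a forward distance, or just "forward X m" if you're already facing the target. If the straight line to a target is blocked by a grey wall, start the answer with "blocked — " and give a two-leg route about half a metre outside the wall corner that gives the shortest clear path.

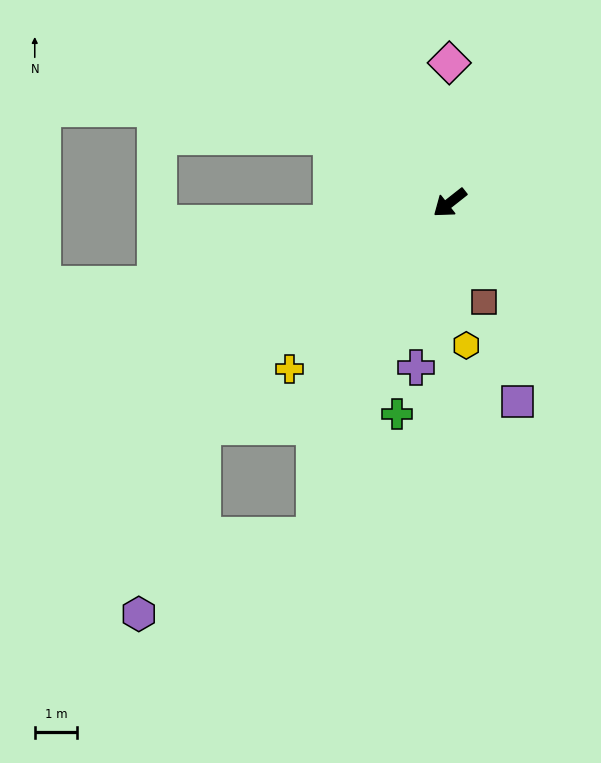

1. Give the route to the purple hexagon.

blocked — turn left 29°, forward 8.5 m, then turn right 43°, forward 4.5 m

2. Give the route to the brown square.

turn left 71°, forward 2.5 m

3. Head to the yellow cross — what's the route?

turn left 8°, forward 5.4 m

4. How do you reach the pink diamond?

turn right 128°, forward 3.3 m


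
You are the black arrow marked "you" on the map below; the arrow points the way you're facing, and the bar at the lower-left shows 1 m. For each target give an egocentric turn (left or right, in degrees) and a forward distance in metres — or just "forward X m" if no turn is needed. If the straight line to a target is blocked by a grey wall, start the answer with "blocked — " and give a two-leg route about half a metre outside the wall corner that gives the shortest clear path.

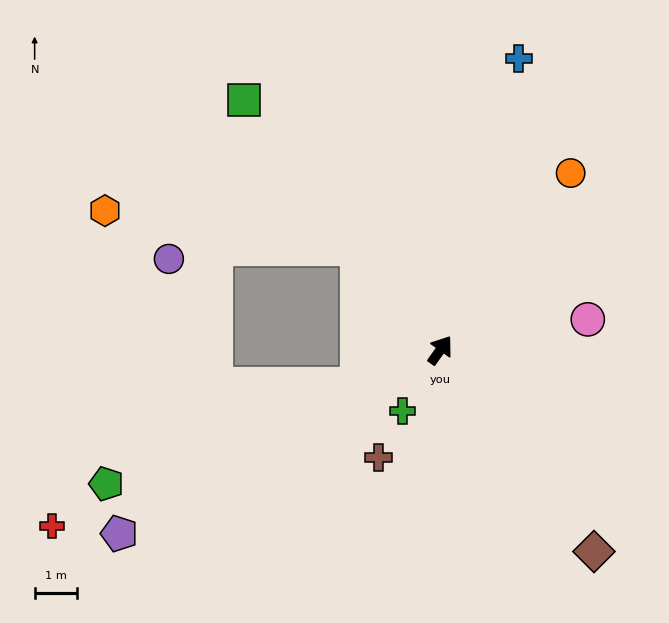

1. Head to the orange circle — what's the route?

forward 5.2 m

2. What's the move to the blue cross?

turn left 20°, forward 7.1 m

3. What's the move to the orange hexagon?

blocked — turn left 74°, forward 3.1 m, then turn left 43°, forward 6.0 m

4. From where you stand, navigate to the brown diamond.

turn right 107°, forward 6.0 m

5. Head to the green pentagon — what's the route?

turn left 147°, forward 8.4 m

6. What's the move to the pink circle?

turn right 43°, forward 3.5 m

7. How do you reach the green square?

turn left 73°, forward 7.5 m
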